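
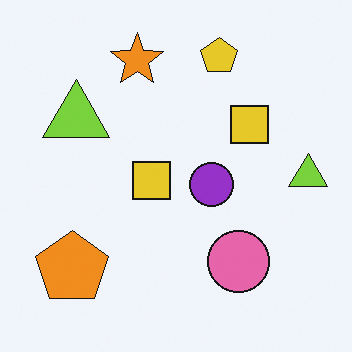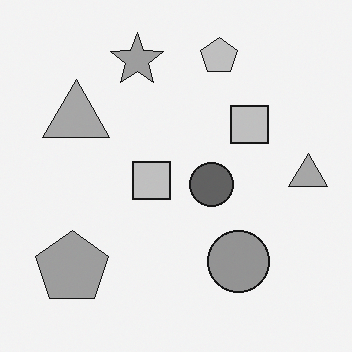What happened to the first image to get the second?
The second image is the first converted to grayscale.

All color is removed — every shape is now a shade of grey.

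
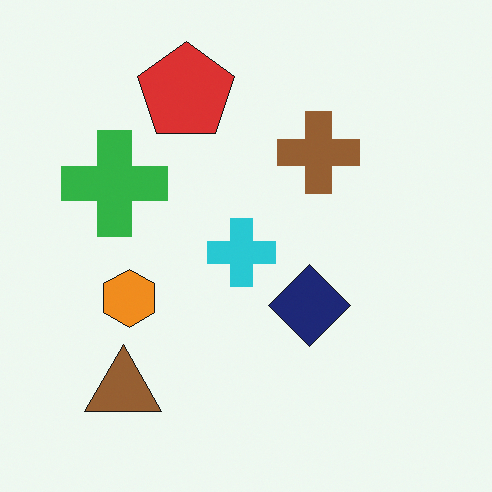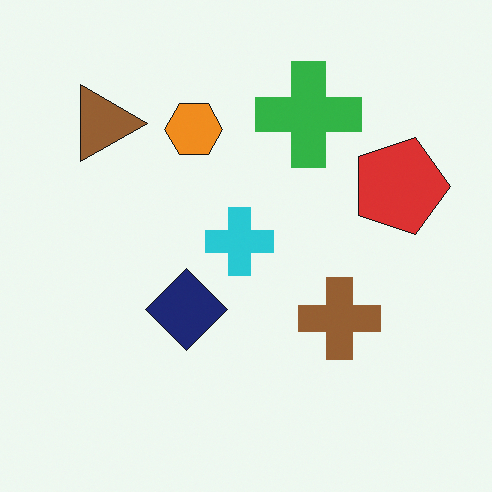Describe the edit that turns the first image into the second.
This is the original image rotated 90° clockwise.

The brown triangle sits in the bottom-left of the first image and the top-left of the second — consistent with a whole-image 90° clockwise rotation.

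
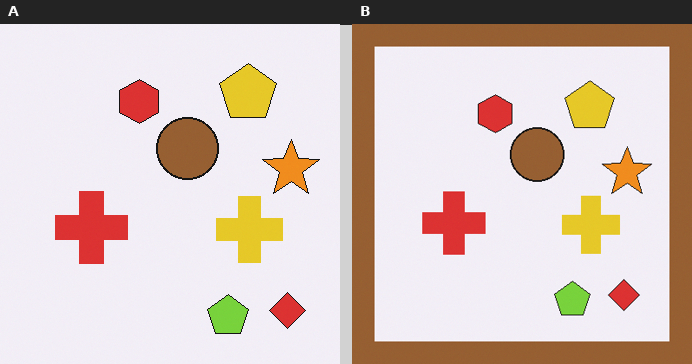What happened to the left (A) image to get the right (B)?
It was framed with a brown border.

A solid brown frame runs around the edge of the right (B) image, with the content slightly shrunk inside it.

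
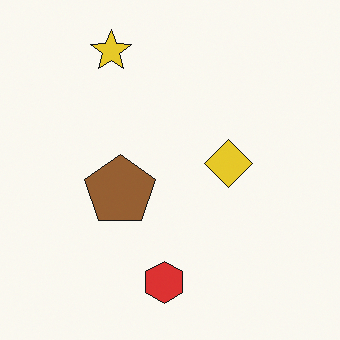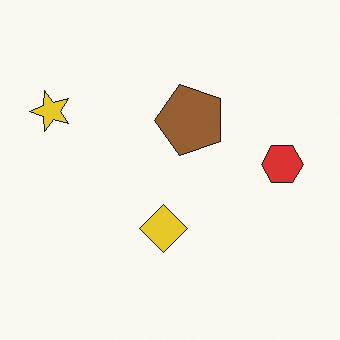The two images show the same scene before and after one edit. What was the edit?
It was transposed (reflected across the top-left ↔ bottom-right diagonal).

Shapes have swapped their row and column positions — what was in the top-right is now in the bottom-left — a diagonal reflection.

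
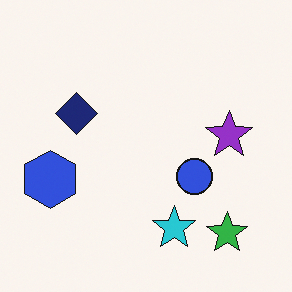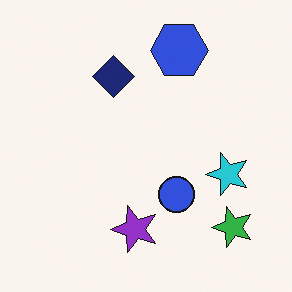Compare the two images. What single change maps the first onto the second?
This is the original image transposed (reflected across the top-left ↔ bottom-right diagonal).

Shapes have swapped their row and column positions — what was in the top-right is now in the bottom-left — a diagonal reflection.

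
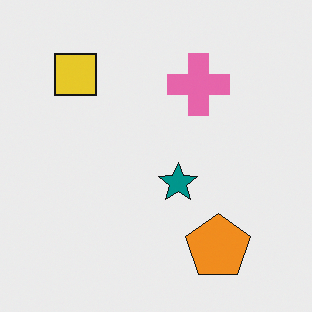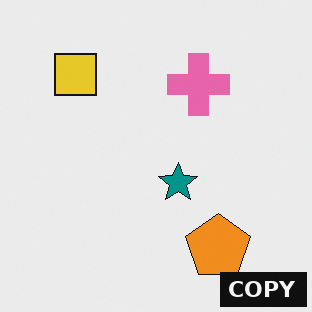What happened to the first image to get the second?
The image was watermarked with the text "COPY" in the lower-right corner.

A dark label reading "COPY" appears in the lower-right corner.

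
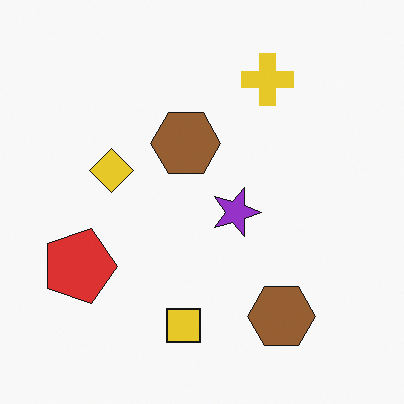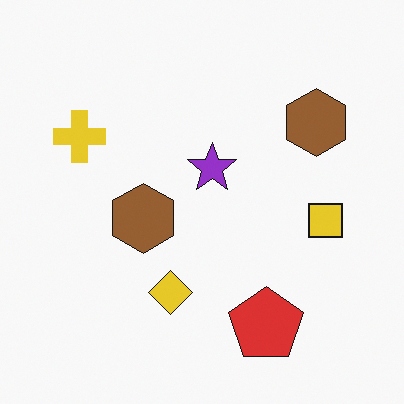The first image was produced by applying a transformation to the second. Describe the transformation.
Rotated 90° clockwise.

The yellow cross sits in the left of the second image and the top of the first — consistent with a whole-image 90° clockwise rotation.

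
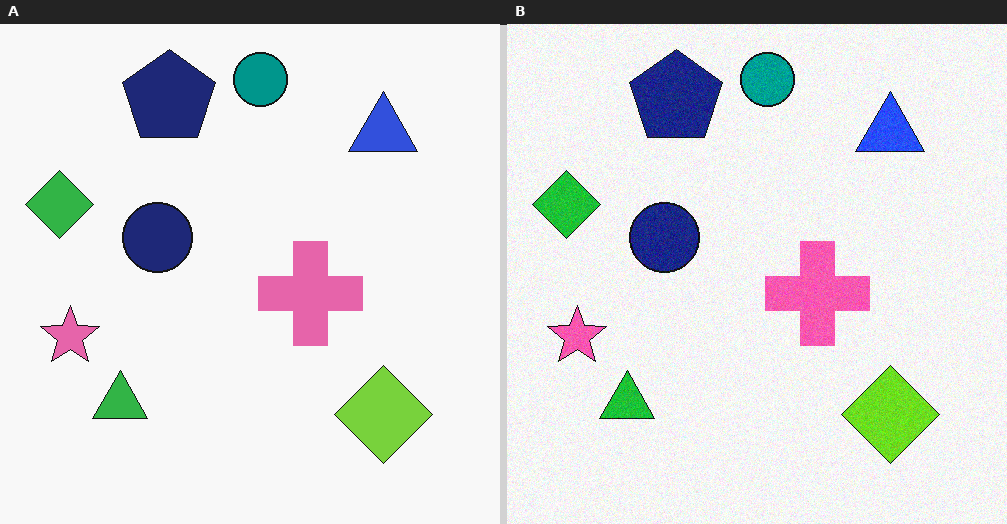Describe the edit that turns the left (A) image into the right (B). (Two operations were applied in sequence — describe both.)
The right (B) image is the left (A) degraded with a light layer of grain, then slightly oversaturated.

Random speckle covers the whole image, including the flat background. All colors are more vivid — a global saturation change.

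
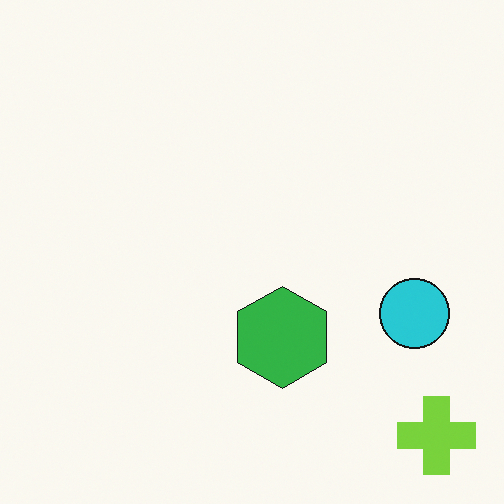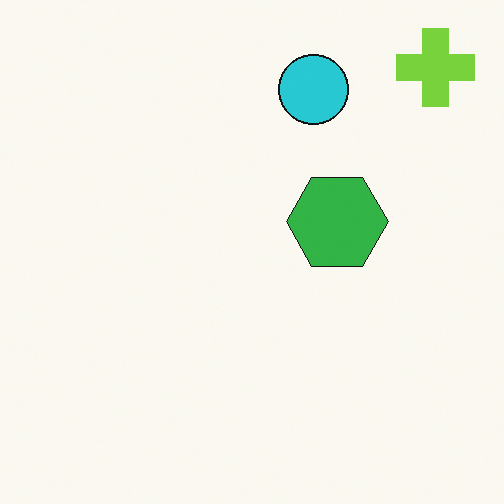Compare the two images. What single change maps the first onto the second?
The second image is the first rotated 90° counter-clockwise.

The lime cross sits in the bottom-right of the first image and the top-right of the second — consistent with a whole-image 90° counter-clockwise rotation.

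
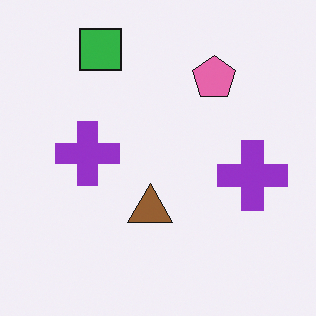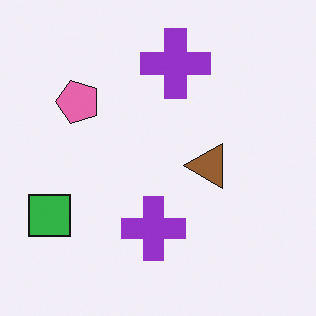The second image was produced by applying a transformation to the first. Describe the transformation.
The transformation is: rotated 90° counter-clockwise.

The green square sits in the top-left of the first image and the bottom-left of the second — consistent with a whole-image 90° counter-clockwise rotation.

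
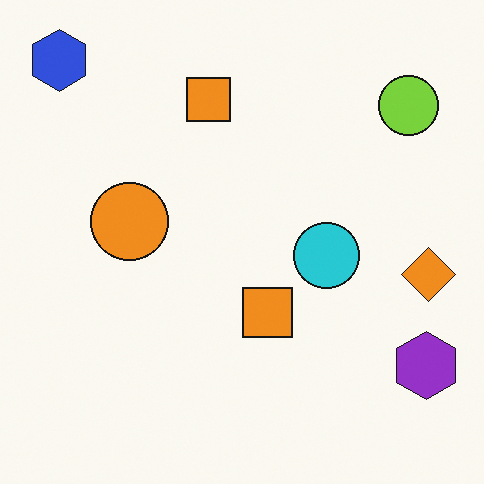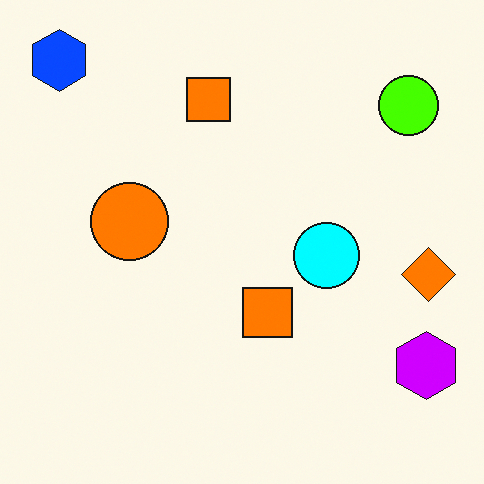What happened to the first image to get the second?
The image was heavily oversaturated.

All colors are more vivid — a global saturation change.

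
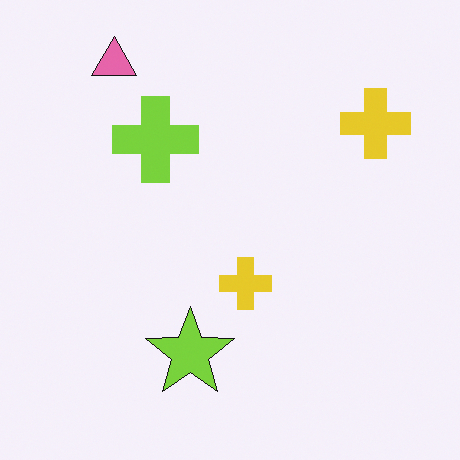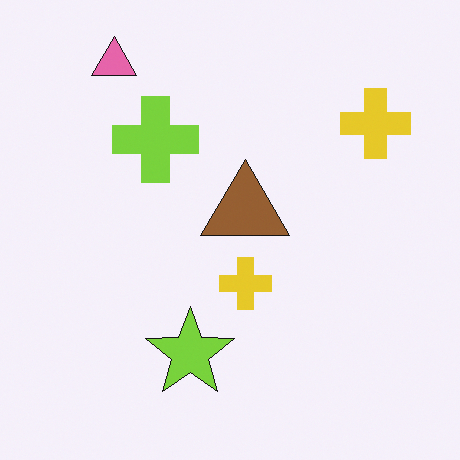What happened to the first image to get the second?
The second image is the first overlaid with an additional brown triangle.

A brown triangle appears in the second image that is absent from the first.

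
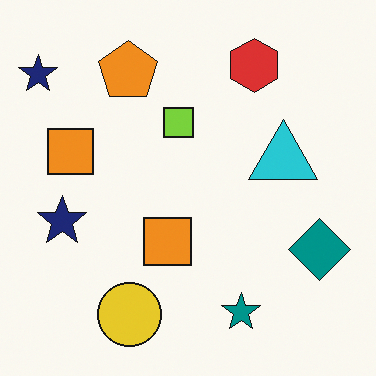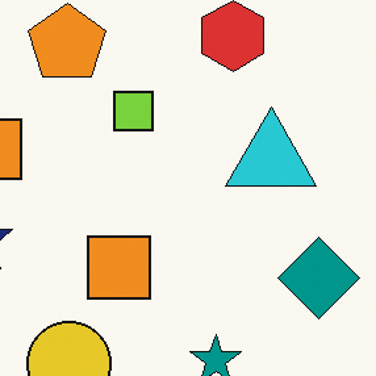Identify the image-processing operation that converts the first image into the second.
It was cropped to a modestly smaller region and rescaled.

The visible shapes are larger and the field of view is narrower; shapes near the original edges may be partly or wholly outside the frame — a crop-and-rescale.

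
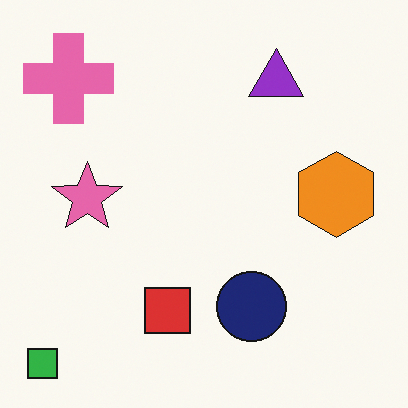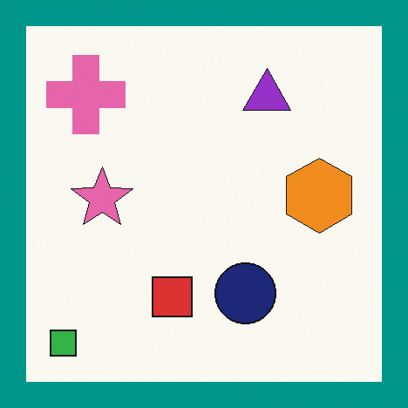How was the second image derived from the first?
This is the original image framed with a teal border.

A solid teal frame runs around the edge of the second image, with the content slightly shrunk inside it.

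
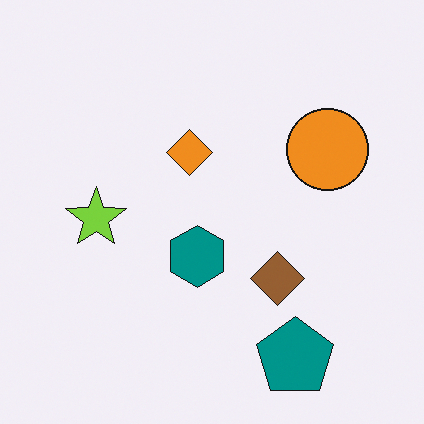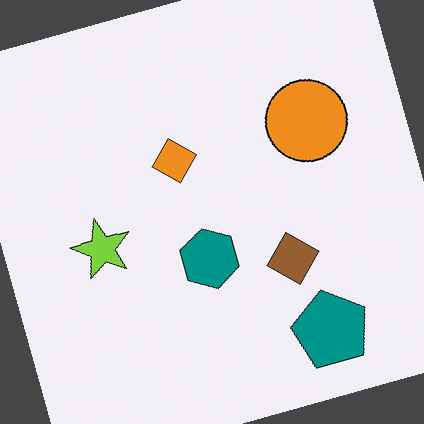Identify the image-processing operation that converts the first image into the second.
It was rotated counter-clockwise by a clearly visible amount.

Every shape is tilted by the same angle and the image corners show triangular fill wedges — a whole-image rotation by a non-right angle.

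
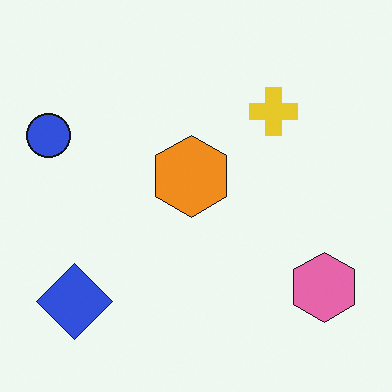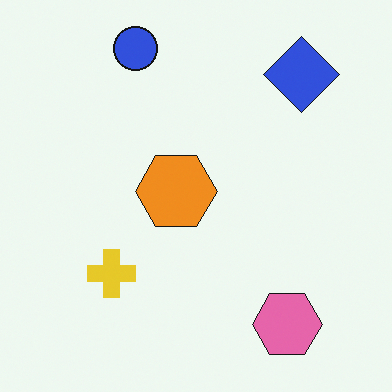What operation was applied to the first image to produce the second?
The transformation is: transposed (reflected across the top-left ↔ bottom-right diagonal).

Shapes have swapped their row and column positions — what was in the top-right is now in the bottom-left — a diagonal reflection.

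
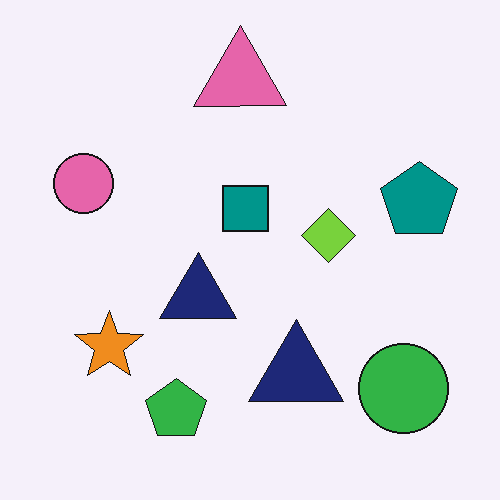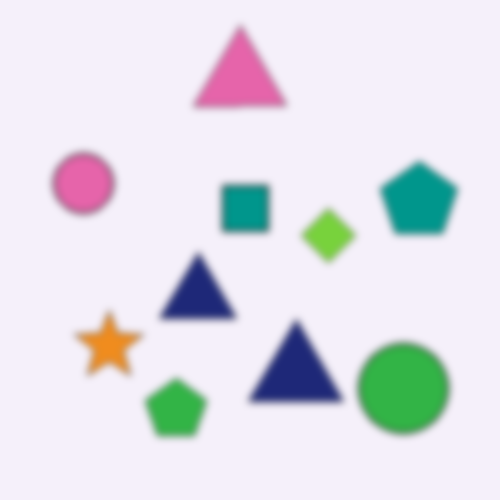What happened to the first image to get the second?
It was moderately blurred.

Shape edges and outlines are uniformly softened across the whole image.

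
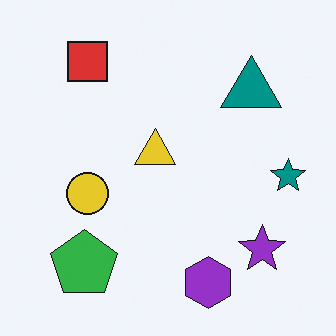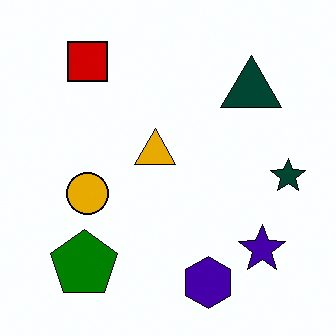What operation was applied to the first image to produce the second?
The second image is the first given much higher contrast.

Tones are pushed away from mid-grey across the whole image — a global contrast change.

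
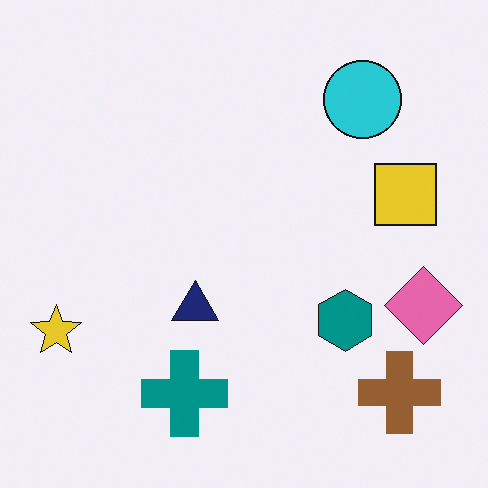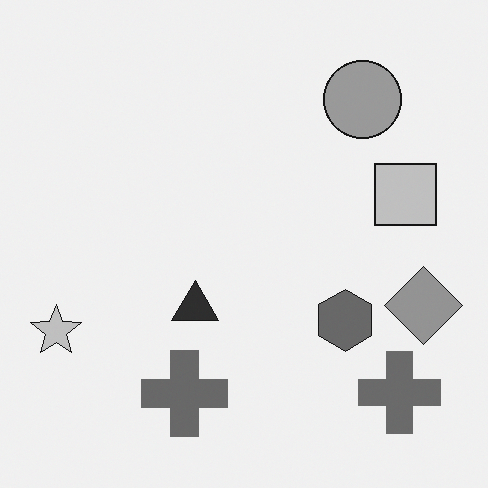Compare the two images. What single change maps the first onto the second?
The image was converted to grayscale.

All color is removed — every shape is now a shade of grey.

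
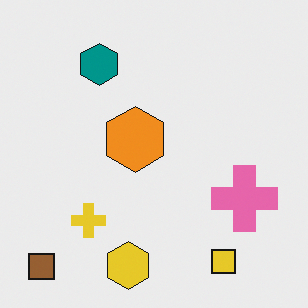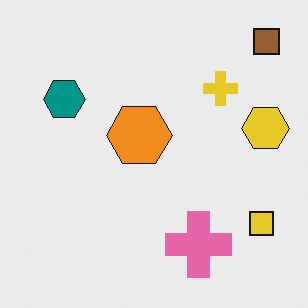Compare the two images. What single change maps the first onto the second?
The second image is the first transposed (reflected across the top-left ↔ bottom-right diagonal).

Shapes have swapped their row and column positions — what was in the top-right is now in the bottom-left — a diagonal reflection.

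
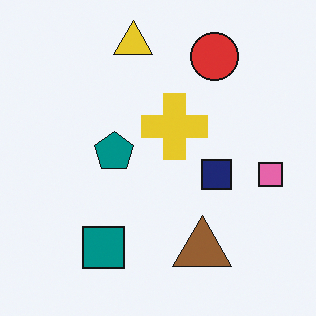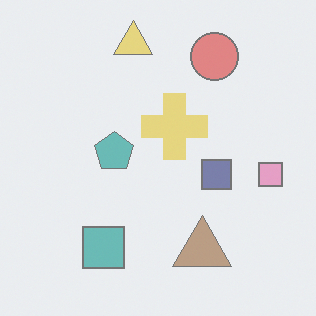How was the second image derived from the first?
The transformation is: washed out (contrast reduced).

Tones are pushed toward mid-grey across the whole image — a global contrast change.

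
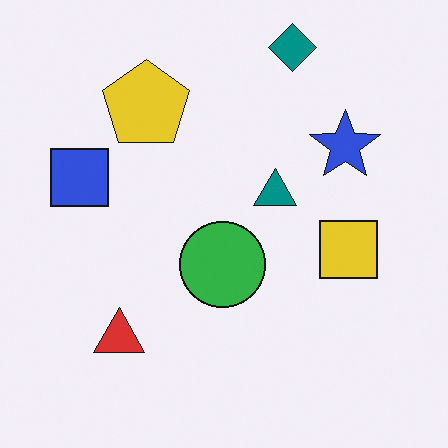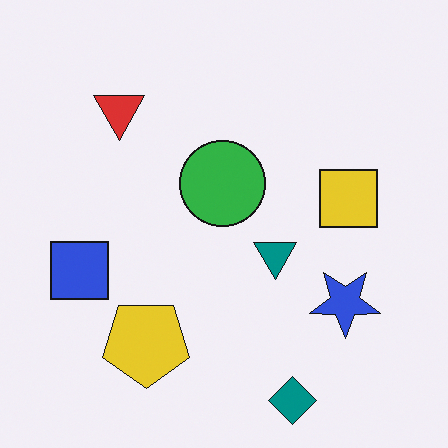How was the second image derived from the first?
The transformation is: flipped vertically (top ↔ bottom).

The teal diamond is in the top of the first image and the bottom of the second — shapes on opposite sides of the horizontal midline have swapped in a mirror flip.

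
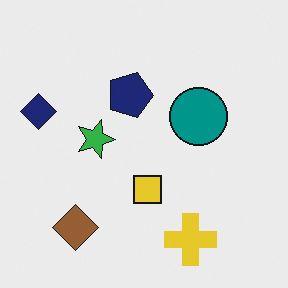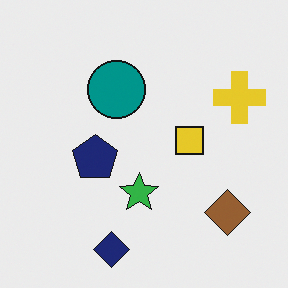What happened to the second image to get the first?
The image was rotated 90° clockwise.

The navy diamond sits in the bottom of the second image and the left of the first — consistent with a whole-image 90° clockwise rotation.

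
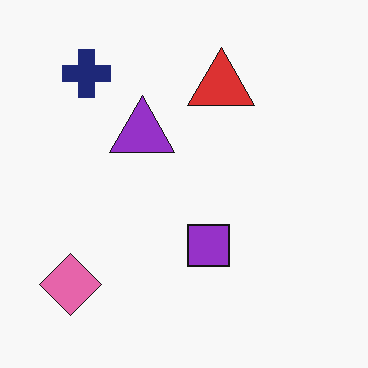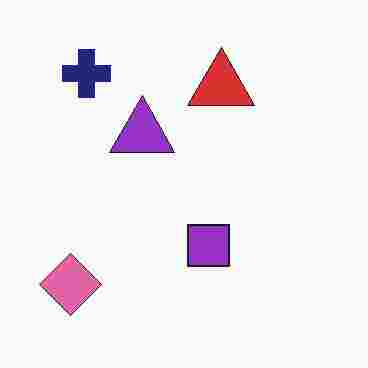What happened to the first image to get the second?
It was degraded with heavy JPEG compression.

Blocky 8×8 compression artifacts appear around shape edges and the flat background shows ringing — characteristic JPEG degradation.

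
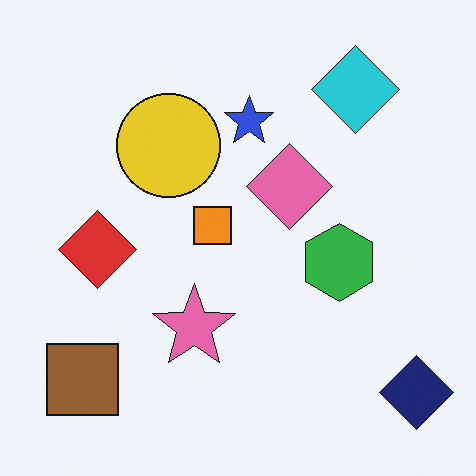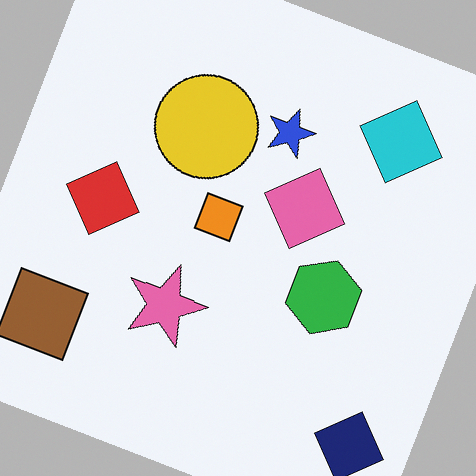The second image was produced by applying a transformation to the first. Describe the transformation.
The transformation is: rotated clockwise by a clearly visible amount.

Every shape is tilted by the same angle and the image corners show triangular fill wedges — a whole-image rotation by a non-right angle.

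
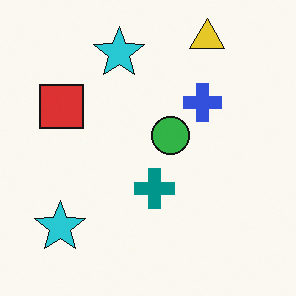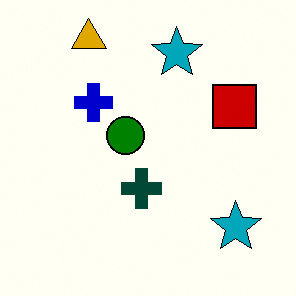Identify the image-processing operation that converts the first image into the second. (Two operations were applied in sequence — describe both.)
Given much higher contrast, then flipped horizontally (left ↔ right).

Tones are pushed away from mid-grey across the whole image — a global contrast change. The red square is in the left of the first image and the right of the second — shapes on opposite sides of the vertical midline have swapped in a mirror flip.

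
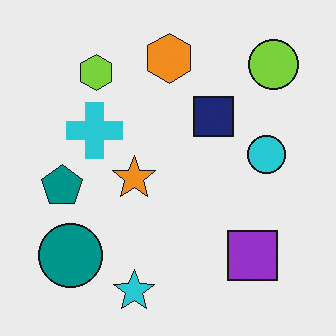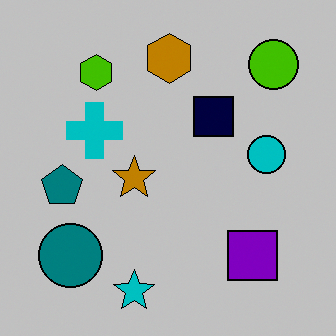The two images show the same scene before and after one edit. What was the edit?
It was heavily posterized to just a handful of flat colors.

Each flat color has snapped to a coarser quantized level — most visibly, the near-white background has dropped to a flat grey.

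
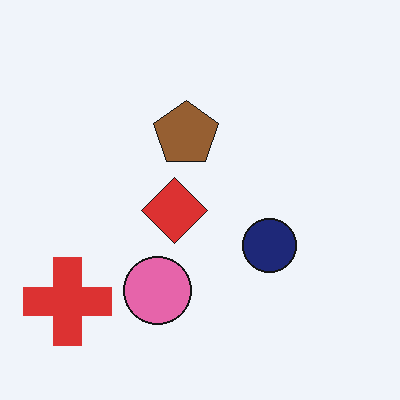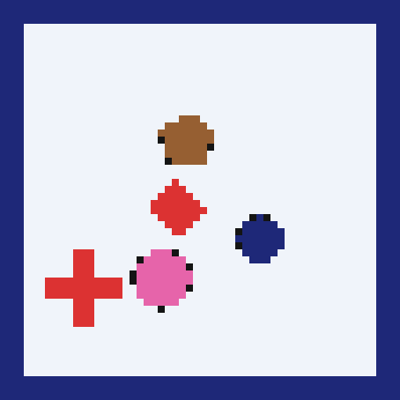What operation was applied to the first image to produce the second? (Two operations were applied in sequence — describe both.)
The image was pixelated into visible square blocks, then framed with a navy border.

Shapes are reduced to large square blocks; fine edges and outlines are lost — a downscale-then-upscale (mosaic) effect. A solid navy frame runs around the edge of the second image, with the content slightly shrunk inside it.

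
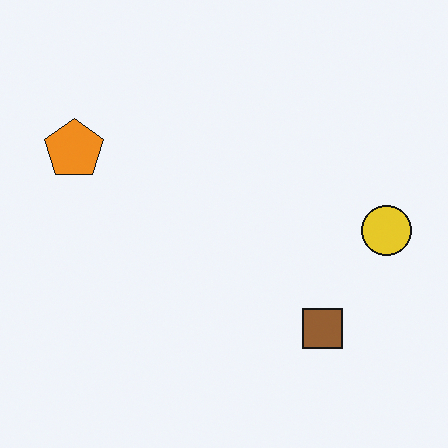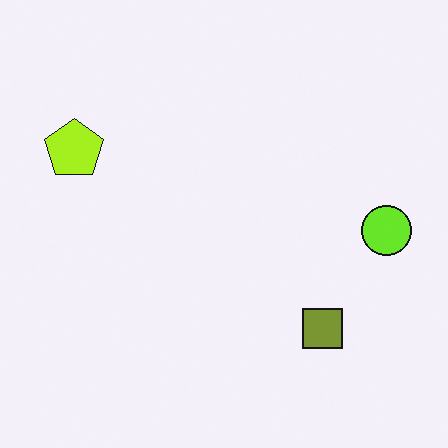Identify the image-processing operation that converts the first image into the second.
The transformation is: hue-shifted slightly.

Every shape's color has rotated by the same amount around the hue wheel — a uniform hue shift.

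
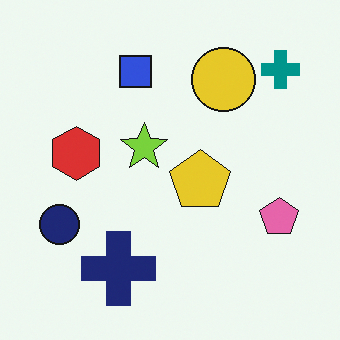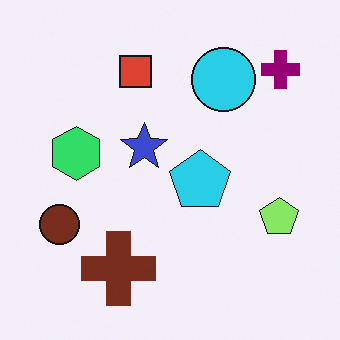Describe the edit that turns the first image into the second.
Hue-shifted by a moderate amount.

Every shape's color has rotated by the same amount around the hue wheel — a uniform hue shift.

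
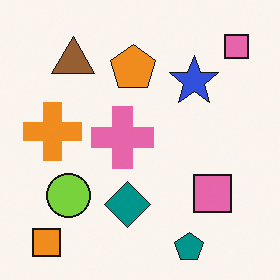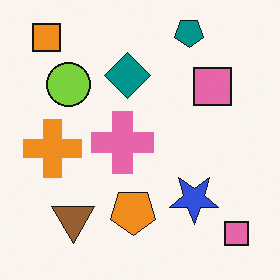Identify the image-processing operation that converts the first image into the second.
Flipped vertically (top ↔ bottom).

The teal pentagon is in the bottom-right of the first image and the top-right of the second — shapes on opposite sides of the horizontal midline have swapped in a mirror flip.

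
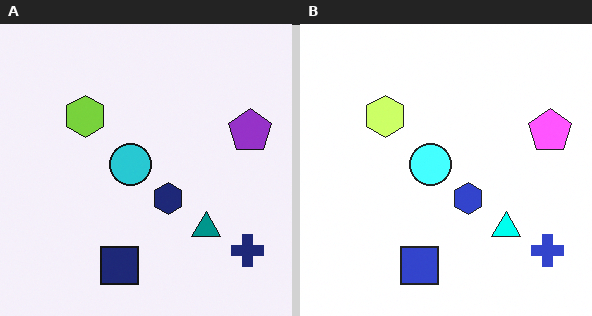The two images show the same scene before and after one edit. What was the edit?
It was substantially brightened.

Every pixel — background and shapes alike — is uniformly brightened.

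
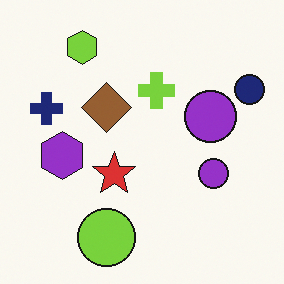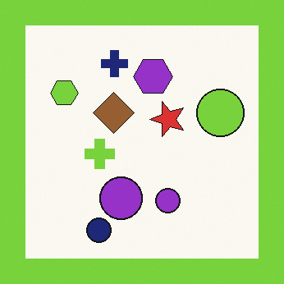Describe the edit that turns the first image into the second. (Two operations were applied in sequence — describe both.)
This is the original image transposed (reflected across the top-left ↔ bottom-right diagonal), then framed with a lime border.

Shapes have swapped their row and column positions — what was in the top-right is now in the bottom-left — a diagonal reflection. A solid lime frame runs around the edge of the second image, with the content slightly shrunk inside it.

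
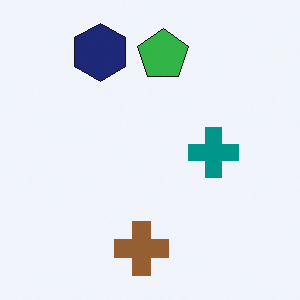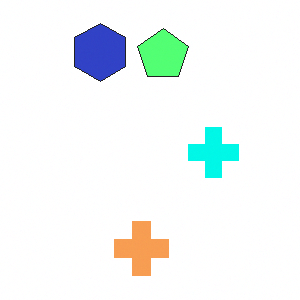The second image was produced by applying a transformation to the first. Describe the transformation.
The transformation is: substantially brightened.

Every pixel — background and shapes alike — is uniformly brightened.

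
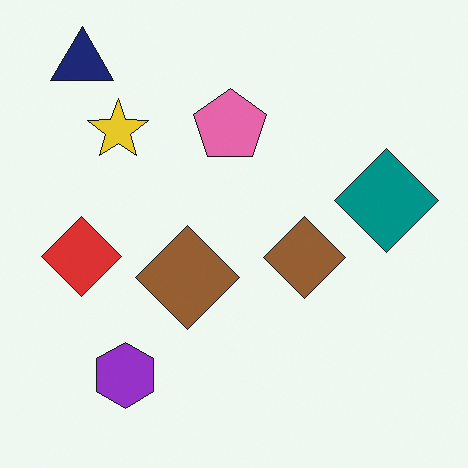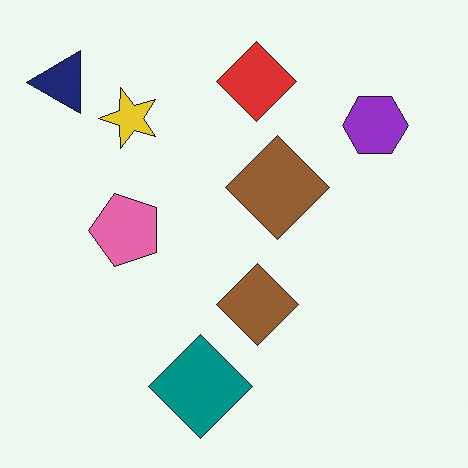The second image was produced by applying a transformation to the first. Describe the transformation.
This is the original image transposed (reflected across the top-left ↔ bottom-right diagonal).

Shapes have swapped their row and column positions — what was in the top-right is now in the bottom-left — a diagonal reflection.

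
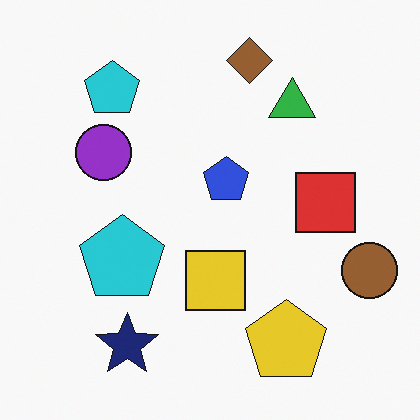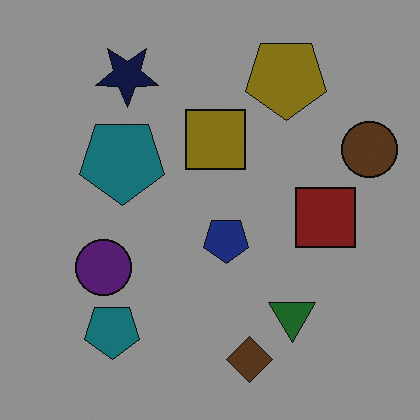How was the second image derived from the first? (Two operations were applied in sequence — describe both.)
This is the original image flipped vertically (top ↔ bottom), then darkened a lot.

The brown diamond is in the top of the first image and the bottom of the second — shapes on opposite sides of the horizontal midline have swapped in a mirror flip. Every pixel — background and shapes alike — is uniformly darkened.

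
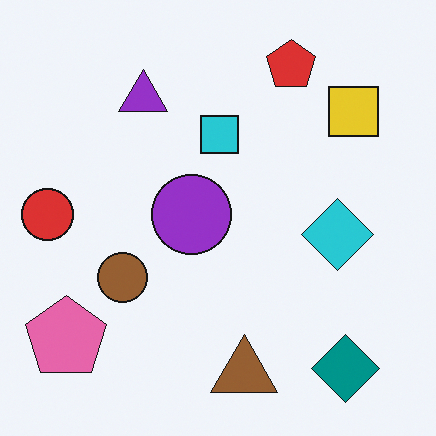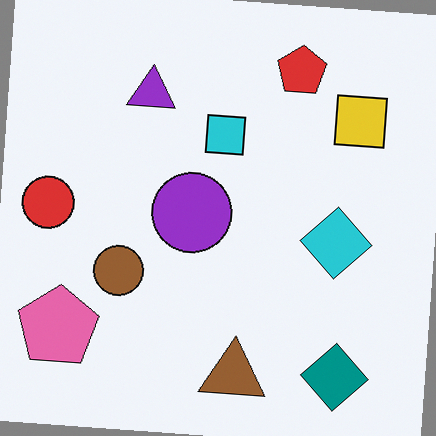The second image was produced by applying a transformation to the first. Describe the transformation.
Rotated clockwise by a small amount.

Every shape is tilted by the same angle and the image corners show triangular fill wedges — a whole-image rotation by a non-right angle.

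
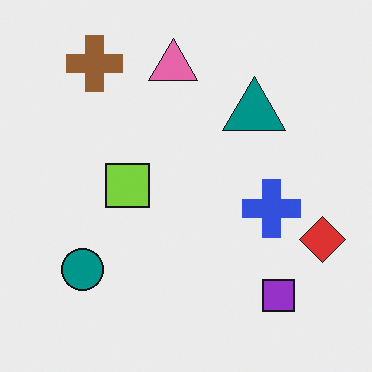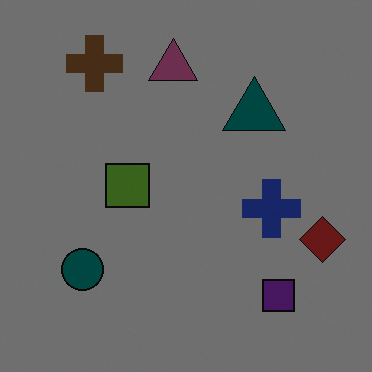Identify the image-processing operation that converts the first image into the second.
The image was darkened a lot.

Every pixel — background and shapes alike — is uniformly darkened.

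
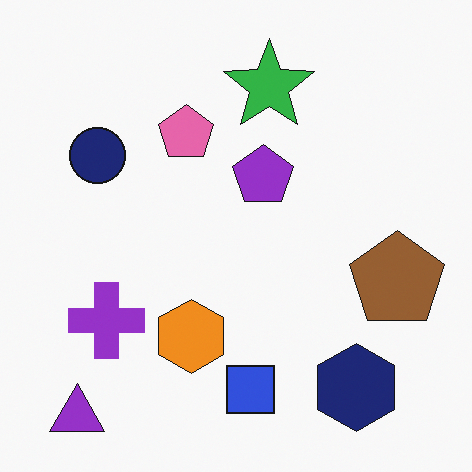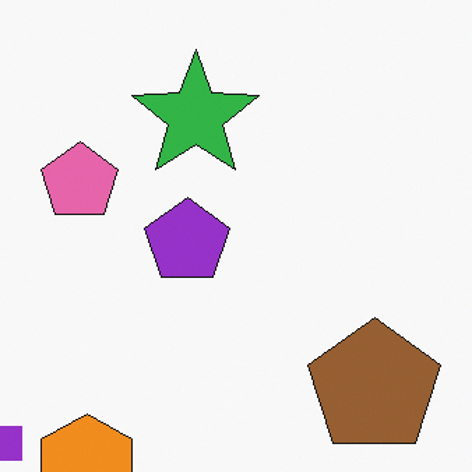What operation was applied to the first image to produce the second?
This is the original image cropped to a modestly smaller region and rescaled.

The visible shapes are larger and the field of view is narrower; shapes near the original edges may be partly or wholly outside the frame — a crop-and-rescale.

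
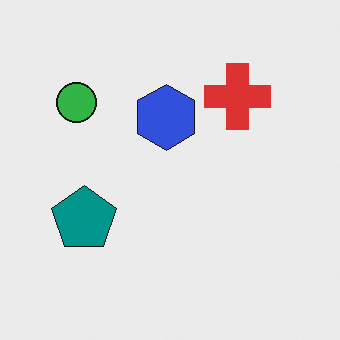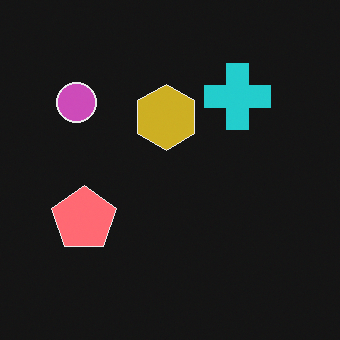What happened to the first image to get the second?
The second image is the first color-inverted (negative).

The light background has become dark and every shape's color is its complement — a photographic negative.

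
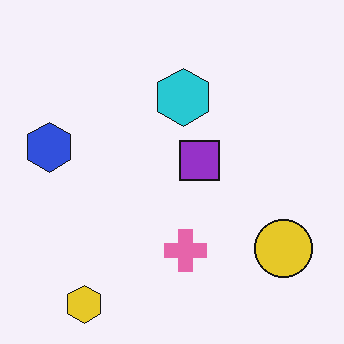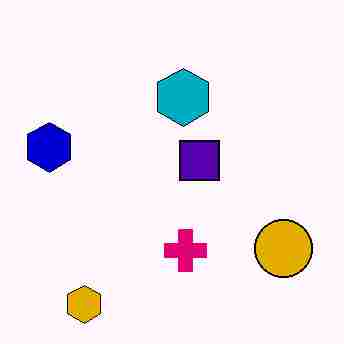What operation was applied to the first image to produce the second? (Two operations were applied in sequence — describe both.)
Boosted in contrast, then degraded with heavy JPEG compression.

Tones are pushed away from mid-grey across the whole image — a global contrast change. Blocky 8×8 compression artifacts appear around shape edges and the flat background shows ringing — characteristic JPEG degradation.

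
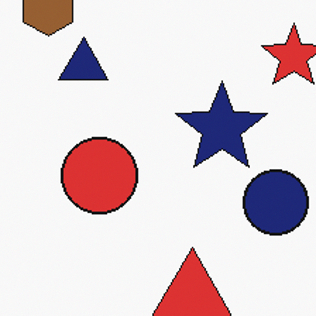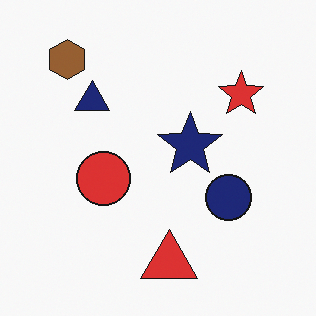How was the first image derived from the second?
It was cropped slightly and scaled back up.

The visible shapes are larger and the field of view is narrower; shapes near the original edges may be partly or wholly outside the frame — a crop-and-rescale.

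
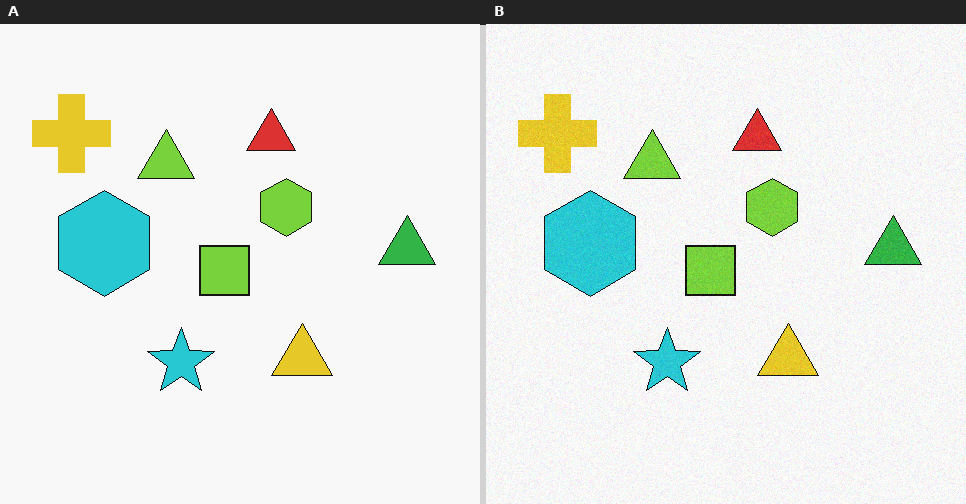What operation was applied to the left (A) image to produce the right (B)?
This is the original image degraded with subtle gaussian noise.

Random speckle covers the whole image, including the flat background.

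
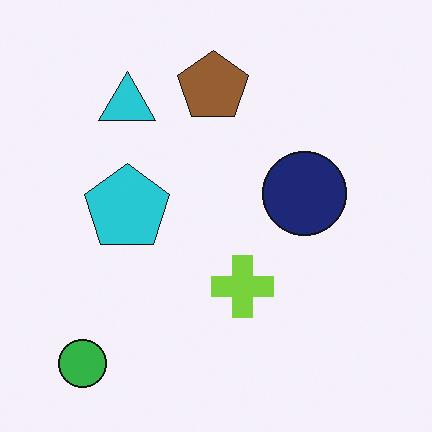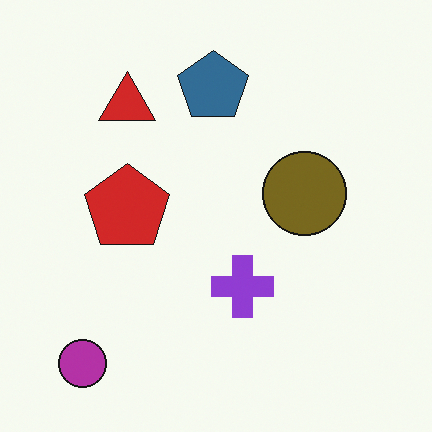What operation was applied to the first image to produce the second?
It was hue-shifted by a large amount.

Every shape's color has rotated by the same amount around the hue wheel — a uniform hue shift.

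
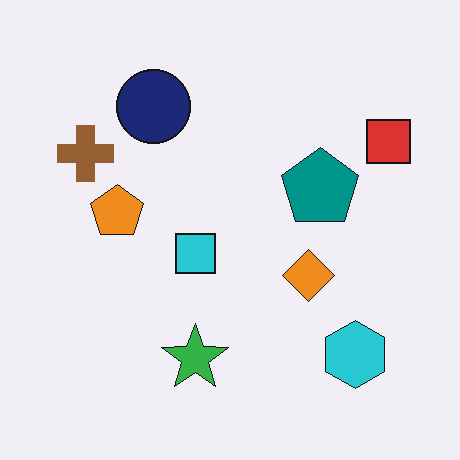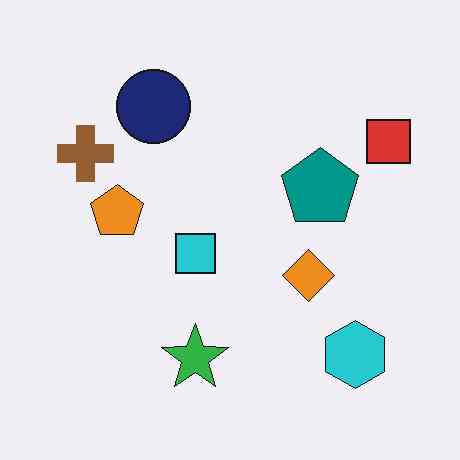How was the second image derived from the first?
The transformation is: JPEG-compressed with visible artifacts.

Blocky 8×8 compression artifacts appear around shape edges and the flat background shows ringing — characteristic JPEG degradation.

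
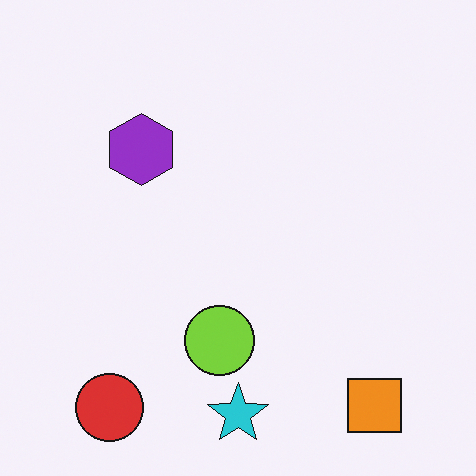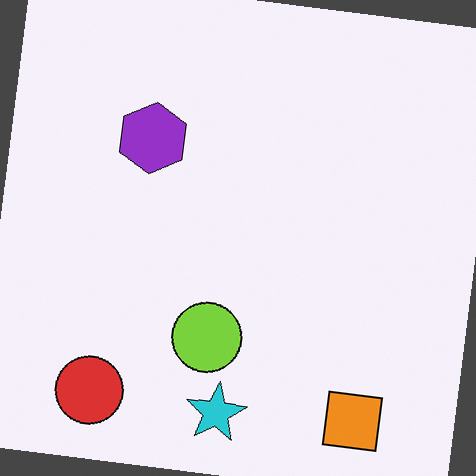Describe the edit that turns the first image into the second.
The transformation is: rotated clockwise by a slight angle.

Every shape is tilted by the same angle and the image corners show triangular fill wedges — a whole-image rotation by a non-right angle.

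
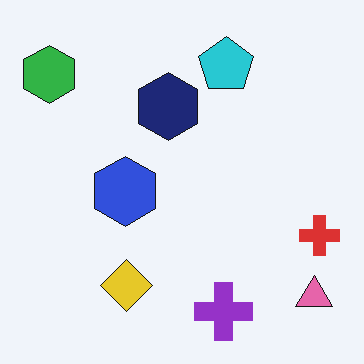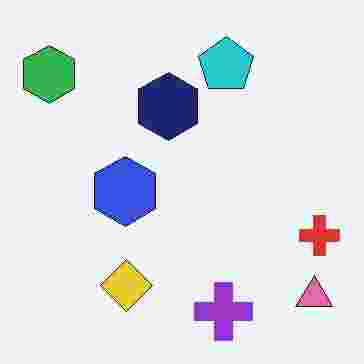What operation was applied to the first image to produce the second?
It was degraded with heavy JPEG compression.

Blocky 8×8 compression artifacts appear around shape edges and the flat background shows ringing — characteristic JPEG degradation.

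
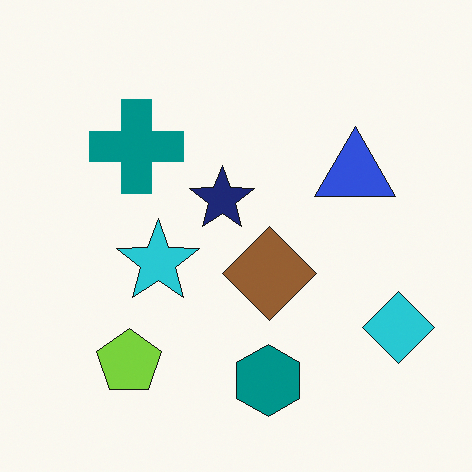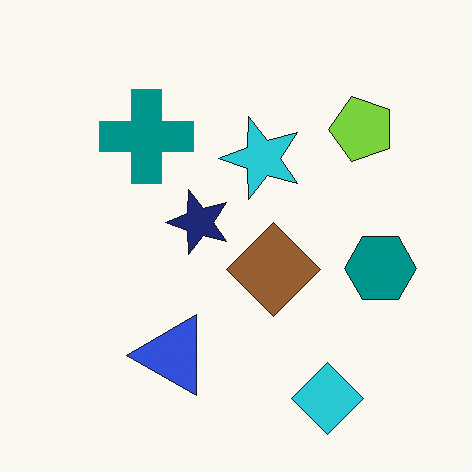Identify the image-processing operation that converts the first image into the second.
This is the original image transposed (reflected across the top-left ↔ bottom-right diagonal).

Shapes have swapped their row and column positions — what was in the top-right is now in the bottom-left — a diagonal reflection.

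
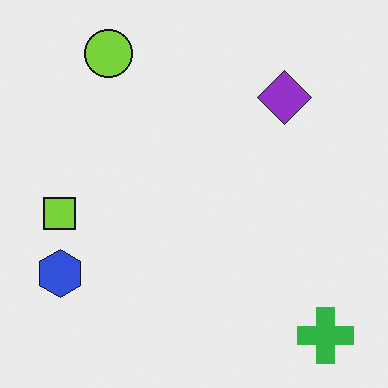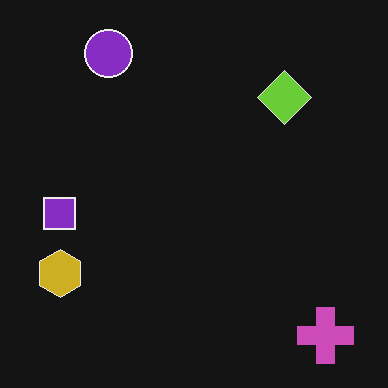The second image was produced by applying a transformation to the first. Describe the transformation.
Color-inverted (negative).

The light background has become dark and every shape's color is its complement — a photographic negative.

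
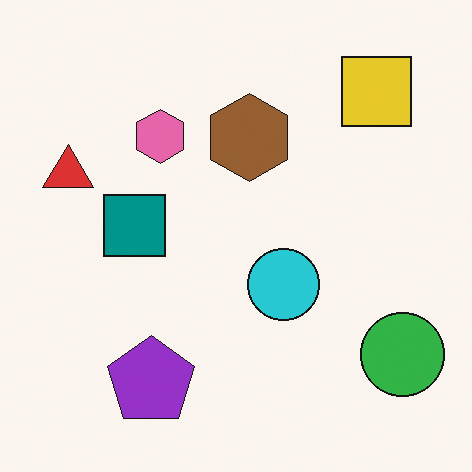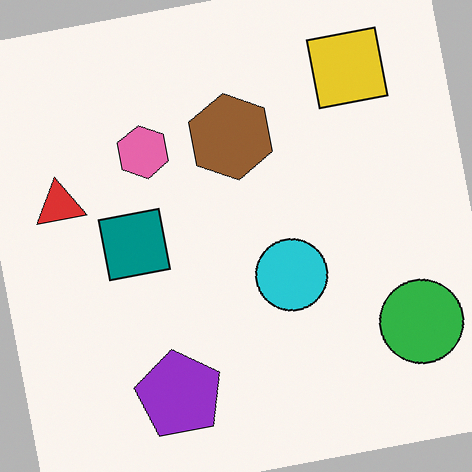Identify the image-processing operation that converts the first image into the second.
This is the original image rotated counter-clockwise by a slight angle.

Every shape is tilted by the same angle and the image corners show triangular fill wedges — a whole-image rotation by a non-right angle.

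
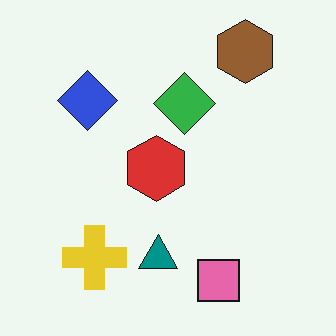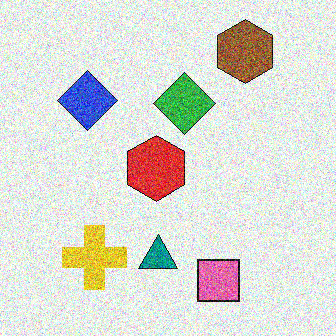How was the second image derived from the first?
The second image is the first degraded with a thick layer of grain.

Random speckle covers the whole image, including the flat background.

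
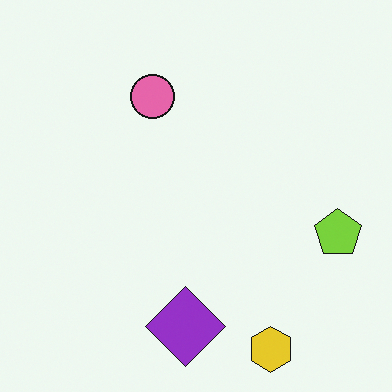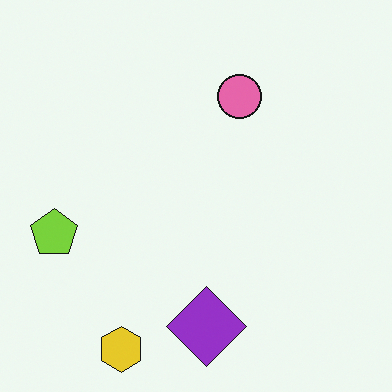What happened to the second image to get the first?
The image was flipped horizontally (left ↔ right).

The lime pentagon is in the left of the second image and the right of the first — shapes on opposite sides of the vertical midline have swapped in a mirror flip.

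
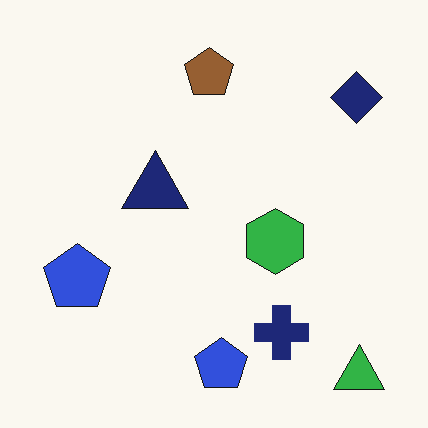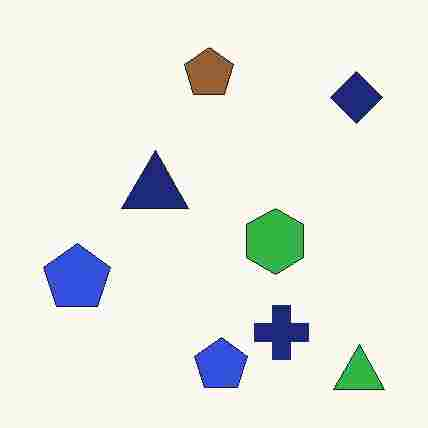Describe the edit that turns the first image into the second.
It was heavily JPEG-compressed with obvious blocking artifacts.

Blocky 8×8 compression artifacts appear around shape edges and the flat background shows ringing — characteristic JPEG degradation.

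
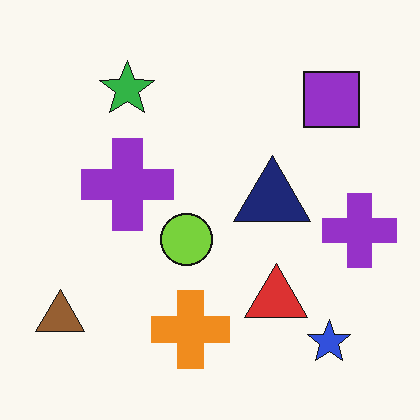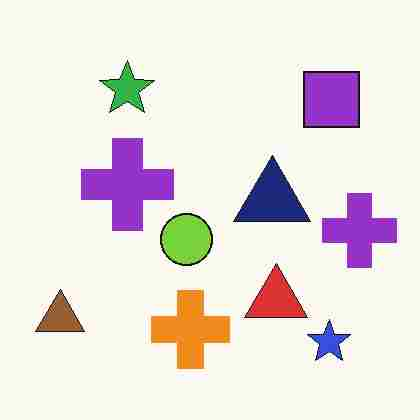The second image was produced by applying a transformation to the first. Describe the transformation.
This is the original image heavily JPEG-compressed with obvious blocking artifacts.

Blocky 8×8 compression artifacts appear around shape edges and the flat background shows ringing — characteristic JPEG degradation.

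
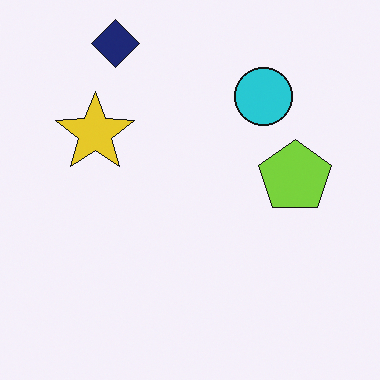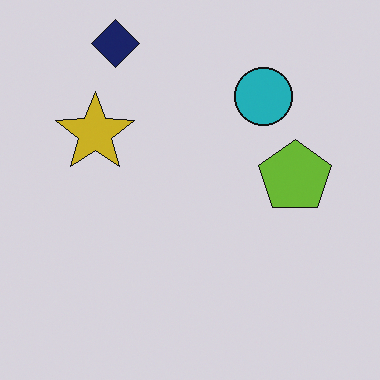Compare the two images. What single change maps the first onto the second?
This is the original image slightly darkened.

Every pixel — background and shapes alike — is uniformly darkened.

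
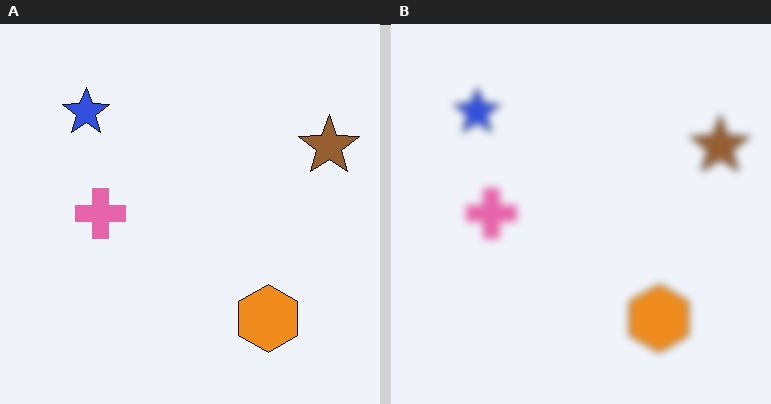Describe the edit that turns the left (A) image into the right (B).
Moderately blurred.

Shape edges and outlines are uniformly softened across the whole image.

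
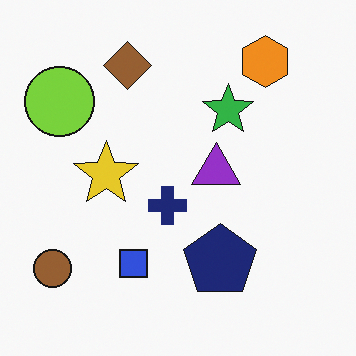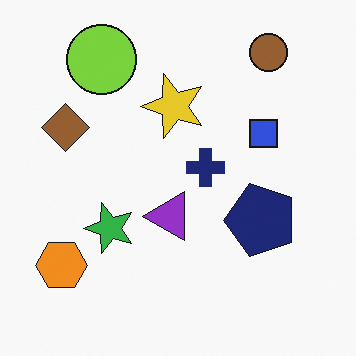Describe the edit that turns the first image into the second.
The image was transposed (reflected across the top-left ↔ bottom-right diagonal).

Shapes have swapped their row and column positions — what was in the top-right is now in the bottom-left — a diagonal reflection.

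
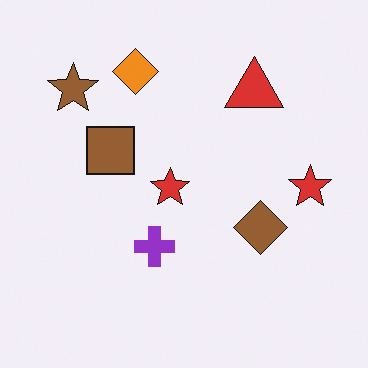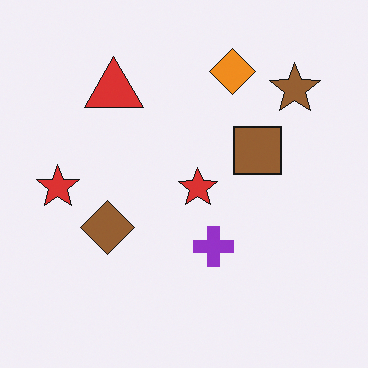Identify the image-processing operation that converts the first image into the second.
It was flipped horizontally (left ↔ right).

The brown star is in the top-left of the first image and the top-right of the second — shapes on opposite sides of the vertical midline have swapped in a mirror flip.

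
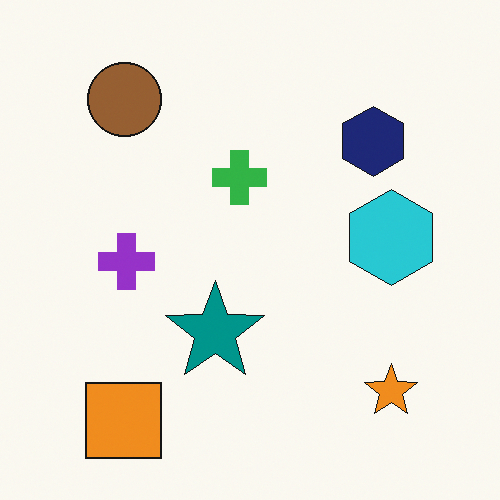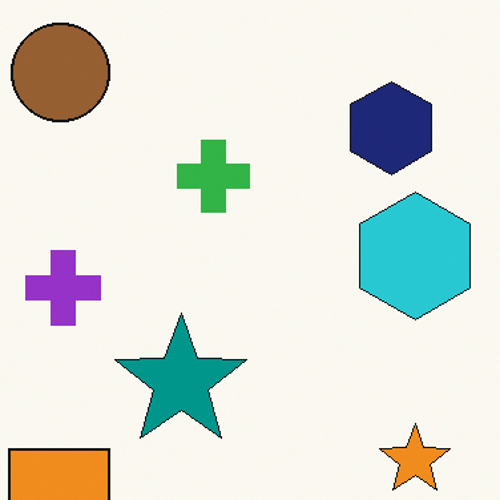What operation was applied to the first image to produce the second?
It was cropped to a modestly smaller region and rescaled.

The visible shapes are larger and the field of view is narrower; shapes near the original edges may be partly or wholly outside the frame — a crop-and-rescale.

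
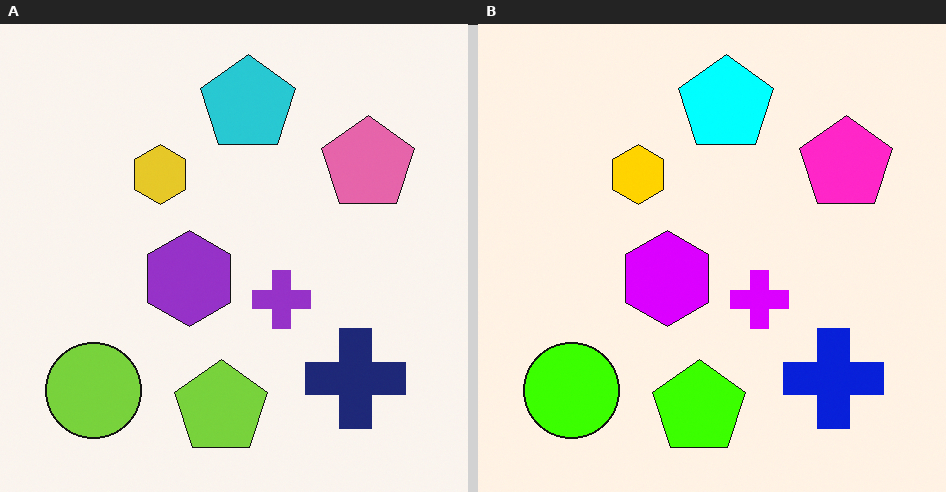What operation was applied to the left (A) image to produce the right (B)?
The transformation is: made much more vivid (saturation change).

All colors are more vivid — a global saturation change.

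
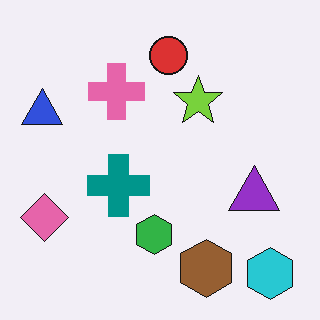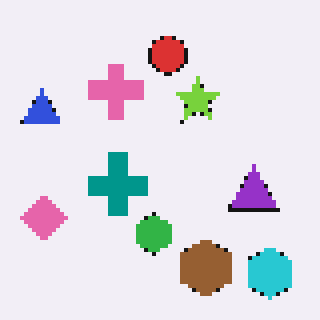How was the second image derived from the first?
This is the original image lightly pixelated (a mild mosaic effect).

Shapes are reduced to large square blocks; fine edges and outlines are lost — a downscale-then-upscale (mosaic) effect.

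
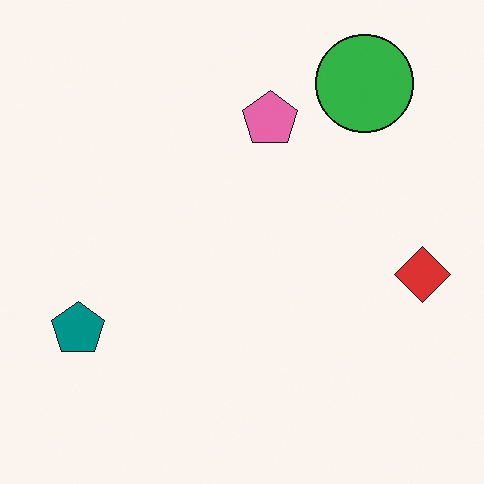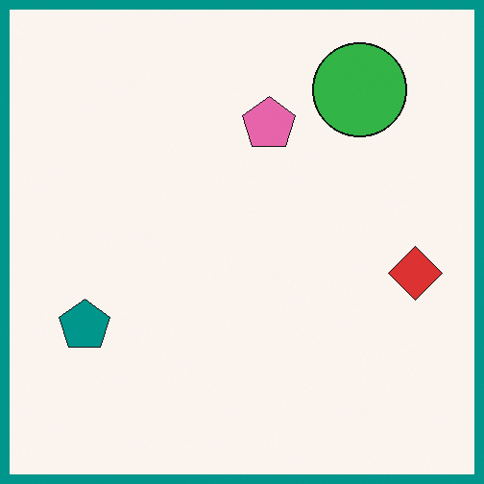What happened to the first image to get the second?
Framed with a teal border.

A solid teal frame runs around the edge of the second image, with the content slightly shrunk inside it.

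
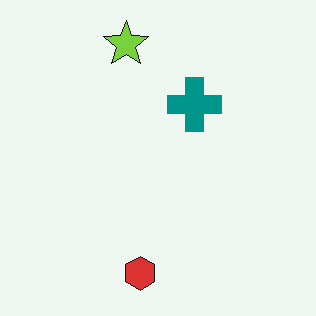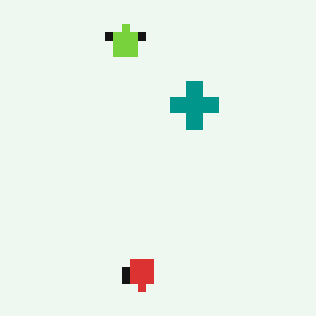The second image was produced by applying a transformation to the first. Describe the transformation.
This is the original image moderately pixelated.

Shapes are reduced to large square blocks; fine edges and outlines are lost — a downscale-then-upscale (mosaic) effect.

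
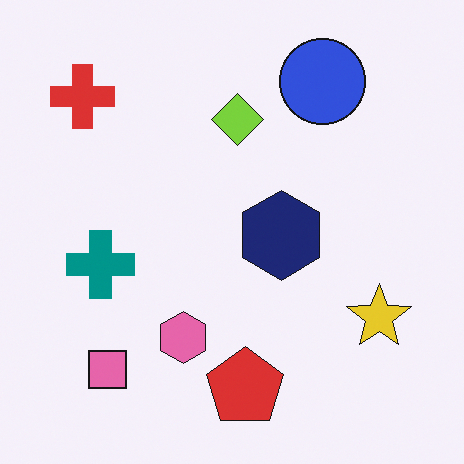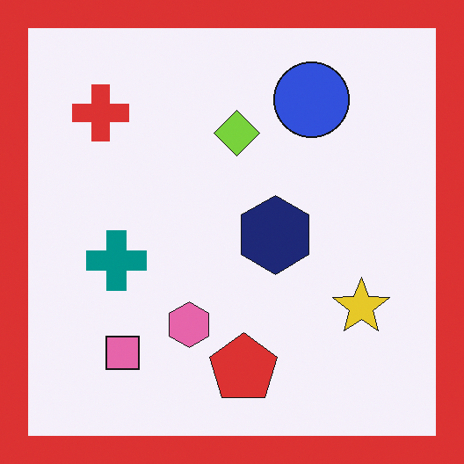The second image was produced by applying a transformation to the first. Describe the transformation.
The second image is the first framed with a red border.

A solid red frame runs around the edge of the second image, with the content slightly shrunk inside it.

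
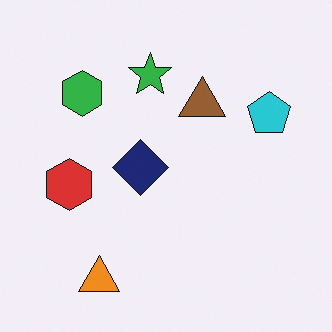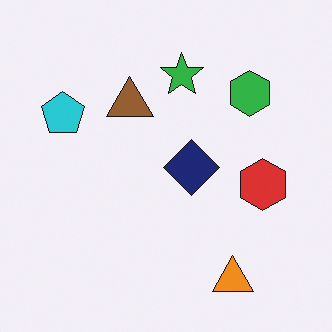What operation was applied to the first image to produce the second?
The second image is the first flipped horizontally (left ↔ right).

The cyan pentagon is in the right of the first image and the left of the second — shapes on opposite sides of the vertical midline have swapped in a mirror flip.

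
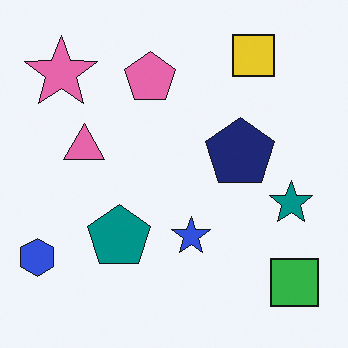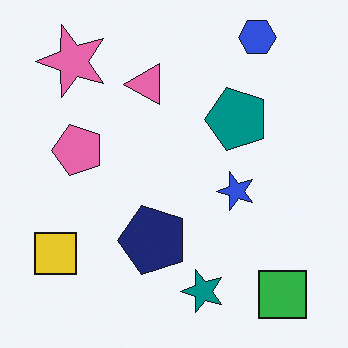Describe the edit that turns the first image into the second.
The image was transposed (reflected across the top-left ↔ bottom-right diagonal).

Shapes have swapped their row and column positions — what was in the top-right is now in the bottom-left — a diagonal reflection.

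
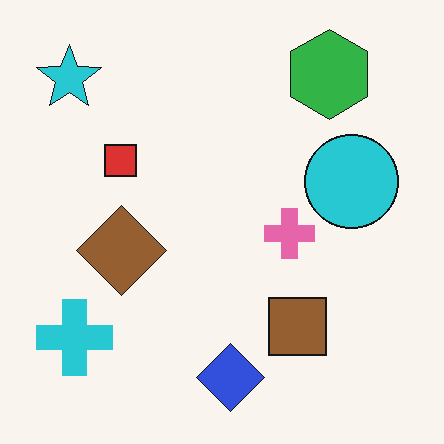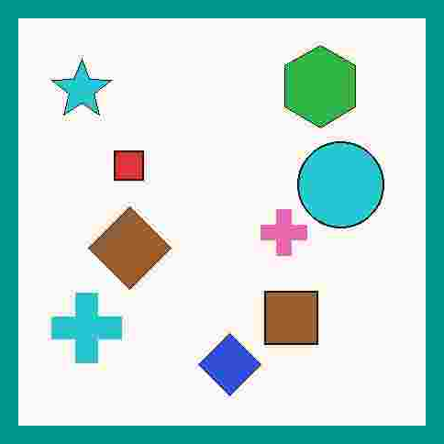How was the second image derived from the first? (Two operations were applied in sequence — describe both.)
Degraded with heavy JPEG compression, then framed with a teal border.

Blocky 8×8 compression artifacts appear around shape edges and the flat background shows ringing — characteristic JPEG degradation. A solid teal frame runs around the edge of the second image, with the content slightly shrunk inside it.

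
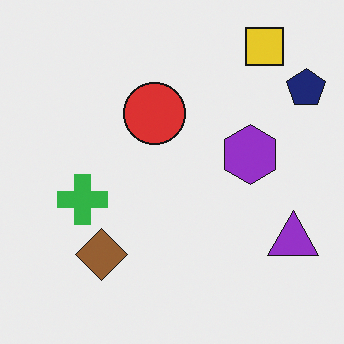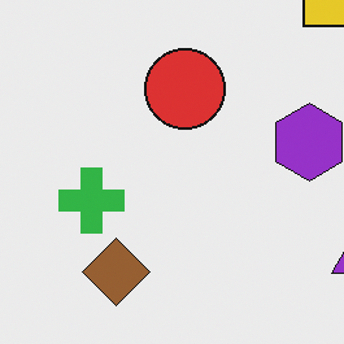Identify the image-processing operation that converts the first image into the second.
The second image is the first cropped to a modestly smaller region and rescaled.

The visible shapes are larger and the field of view is narrower; shapes near the original edges may be partly or wholly outside the frame — a crop-and-rescale.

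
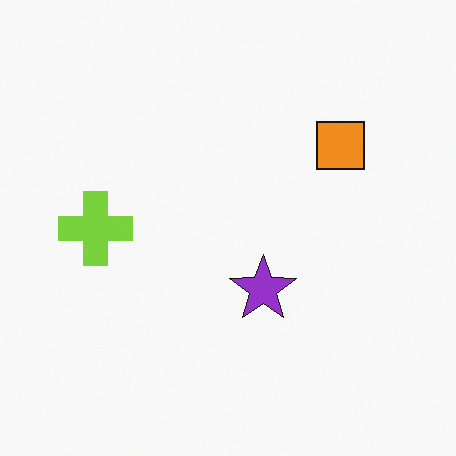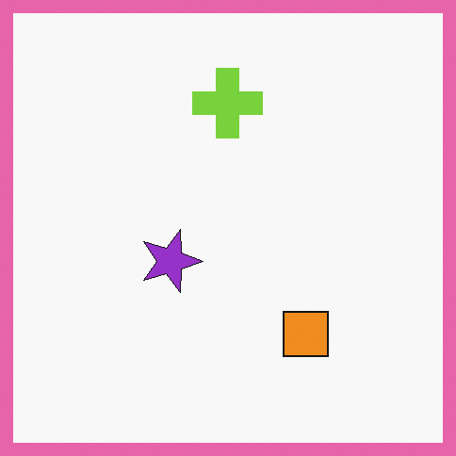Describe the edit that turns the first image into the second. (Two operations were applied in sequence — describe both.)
It was rotated 90° clockwise, then framed with a pink border.

The orange square sits in the top-right of the first image and the bottom-right of the second — consistent with a whole-image 90° clockwise rotation. A solid pink frame runs around the edge of the second image, with the content slightly shrunk inside it.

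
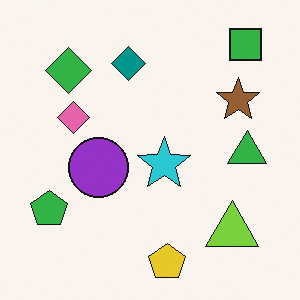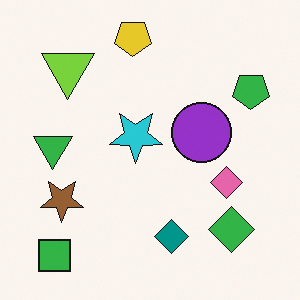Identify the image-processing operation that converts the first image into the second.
This is the original image rotated 180°.

The green square sits in the top-right of the first image and the bottom-left of the second — consistent with a whole-image 180° rotation.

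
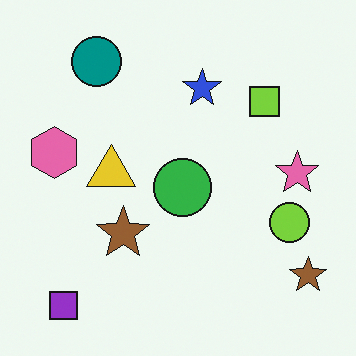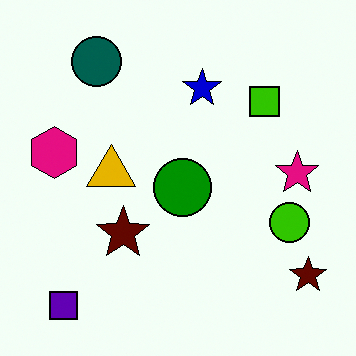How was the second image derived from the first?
Boosted in contrast.

Tones are pushed away from mid-grey across the whole image — a global contrast change.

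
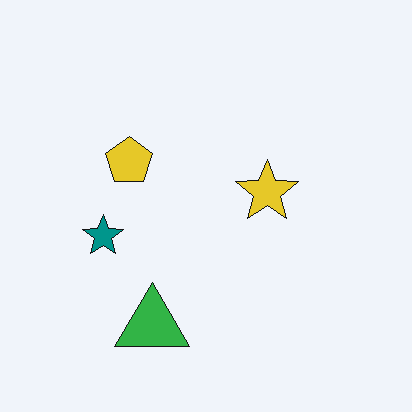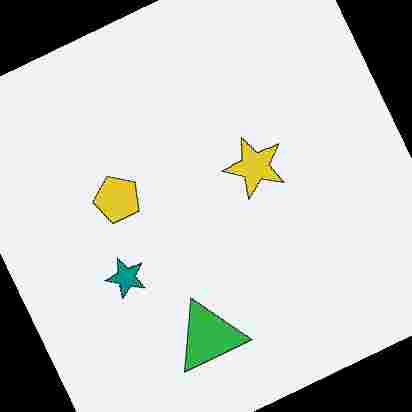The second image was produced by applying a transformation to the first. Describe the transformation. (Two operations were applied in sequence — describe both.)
The transformation is: rotated counter-clockwise by a clearly visible amount, then degraded with heavy JPEG compression.

Every shape is tilted by the same angle and the image corners show triangular fill wedges — a whole-image rotation by a non-right angle. Blocky 8×8 compression artifacts appear around shape edges and the flat background shows ringing — characteristic JPEG degradation.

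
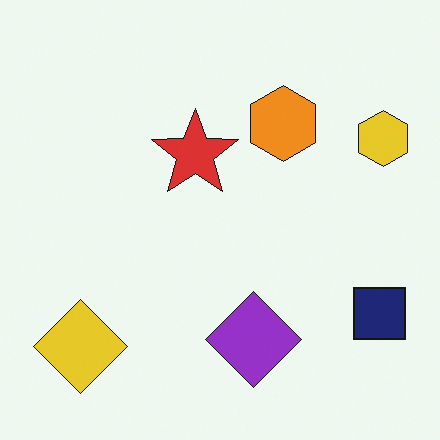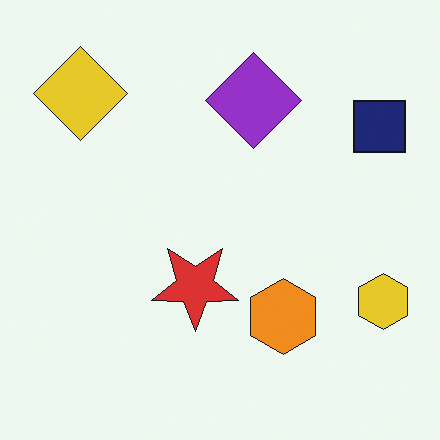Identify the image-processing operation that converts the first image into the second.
The transformation is: flipped vertically (top ↔ bottom).

The yellow diamond is in the bottom-left of the first image and the top-left of the second — shapes on opposite sides of the horizontal midline have swapped in a mirror flip.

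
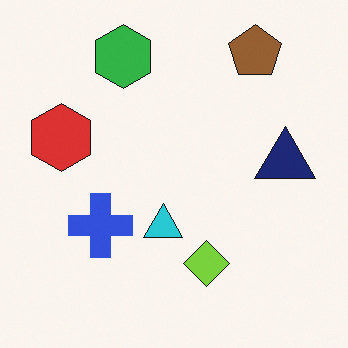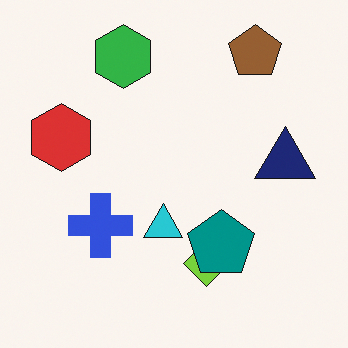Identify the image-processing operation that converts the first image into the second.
The image was overlaid with an additional teal pentagon.

A teal pentagon appears in the second image that is absent from the first.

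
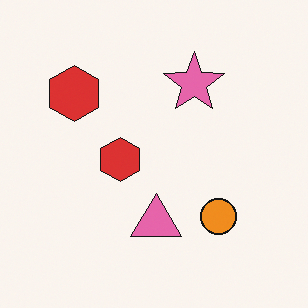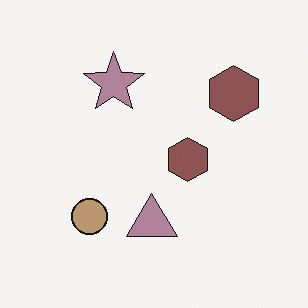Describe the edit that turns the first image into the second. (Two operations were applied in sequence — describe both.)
The image was heavily desaturated, then flipped horizontally (left ↔ right).

All colors are more muted and greyish — a global saturation change. The orange circle is in the bottom-right of the first image and the bottom-left of the second — shapes on opposite sides of the vertical midline have swapped in a mirror flip.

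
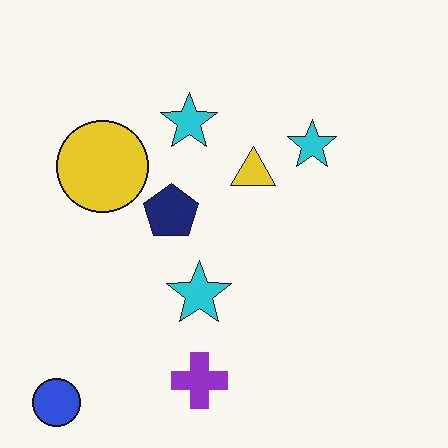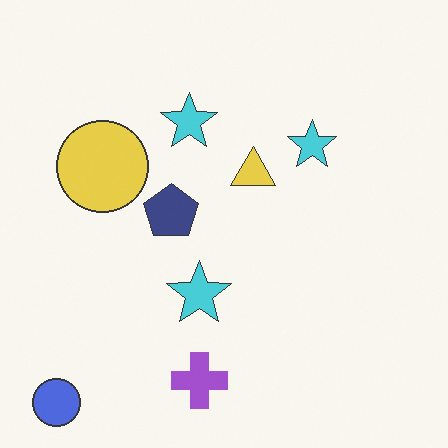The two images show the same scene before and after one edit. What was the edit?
The transformation is: given slightly reduced contrast.

Tones are pushed toward mid-grey across the whole image — a global contrast change.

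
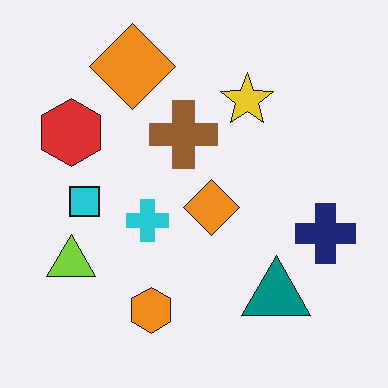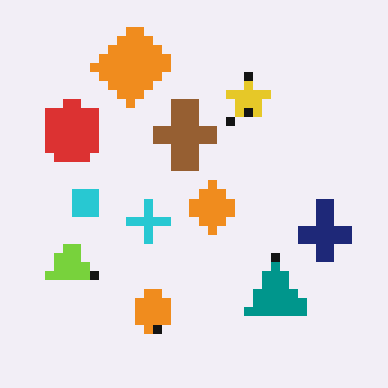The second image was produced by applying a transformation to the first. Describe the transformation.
The image was heavily pixelated into large blocks.

Shapes are reduced to large square blocks; fine edges and outlines are lost — a downscale-then-upscale (mosaic) effect.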